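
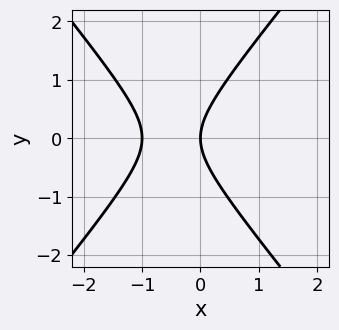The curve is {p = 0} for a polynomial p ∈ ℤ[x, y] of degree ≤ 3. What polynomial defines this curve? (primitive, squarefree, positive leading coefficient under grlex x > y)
1. The degree is 2 — no degree-1 curve has this shape.
2. Symmetries: it's symmetric under y → −y, forcing even powers of y.
3. From the visible intercepts: the x-axis gridline crossings are at x ∈ {-1, 0}; it crosses the y-axis at the gridline y = 0.
4. Solving for integer coefficients yields p as stated.

3*x^2 - 2*y^2 + 3*x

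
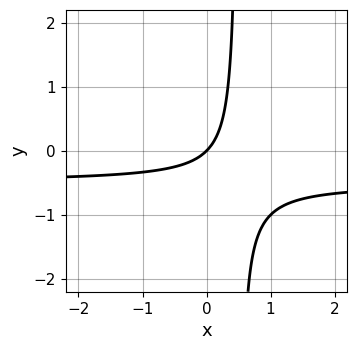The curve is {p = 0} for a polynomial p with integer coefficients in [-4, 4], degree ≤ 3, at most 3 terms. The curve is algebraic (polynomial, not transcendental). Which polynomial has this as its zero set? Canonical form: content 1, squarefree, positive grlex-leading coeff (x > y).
deg p = 2. No degree-1 curve has this shape.
Observable constraints: it meets the y-axis at y = 0 (among the integer gridlines); it meets the x-axis at x = 0 (among the integer gridlines).
Assembling these constraints gives the stated polynomial.

2*x*y + x - y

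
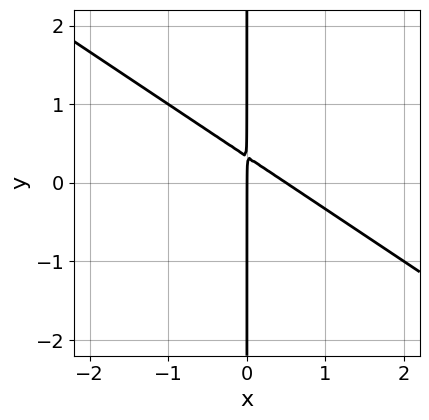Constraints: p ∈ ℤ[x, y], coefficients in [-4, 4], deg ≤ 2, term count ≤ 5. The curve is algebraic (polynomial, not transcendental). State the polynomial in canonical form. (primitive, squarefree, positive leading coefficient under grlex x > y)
Degree: no degree-1 curve has this shape, so deg p = 2.
From the axis intercepts and sections: every point of the y-axis in the box is on the curve; one x-axis crossing is at x = 0.
Solving for integer coefficients yields p as stated.

2*x^2 + 3*x*y - x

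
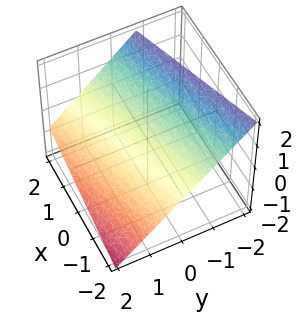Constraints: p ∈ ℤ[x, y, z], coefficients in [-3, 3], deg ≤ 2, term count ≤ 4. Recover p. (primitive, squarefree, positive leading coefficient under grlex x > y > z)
First, deg p = 1.
Next, from the axis intercepts and sections: one x-axis crossing is at x = -2.
Finally, solving for integer coefficients yields p as stated.

x - 3*y - 3*z + 2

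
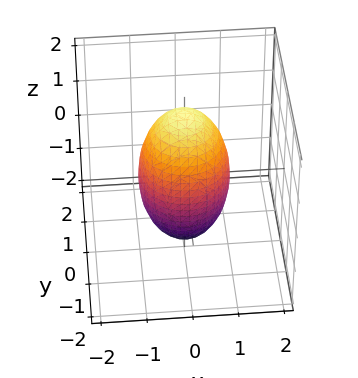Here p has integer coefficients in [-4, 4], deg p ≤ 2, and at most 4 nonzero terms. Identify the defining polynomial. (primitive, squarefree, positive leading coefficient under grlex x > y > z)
Degree: no degree-1 surface has this shape, so deg p = 2.
Symmetries: the surface is invariant under rotation about z: p = q(x² + y², z).
Observable constraints: among the integer gridlines, it crosses the y-axis at y ∈ {-1, 1}; among the integer gridlines, it crosses the x-axis at x ∈ {-1, 1}; a circular section at z = -1 has radius between 0 and 1.
The integer polynomial consistent with all of this is the stated p.

3*x^2 + 3*y^2 + z^2 - 3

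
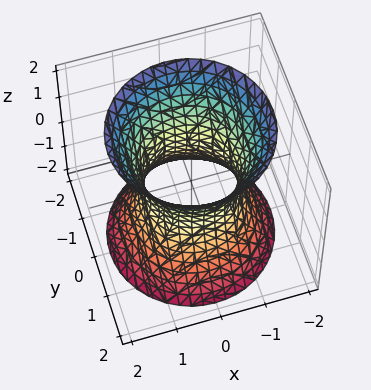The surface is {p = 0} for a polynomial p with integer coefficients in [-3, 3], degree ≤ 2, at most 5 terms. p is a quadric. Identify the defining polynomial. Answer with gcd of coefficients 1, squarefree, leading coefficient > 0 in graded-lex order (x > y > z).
2*x^2 + 2*y^2 - z^2 - 2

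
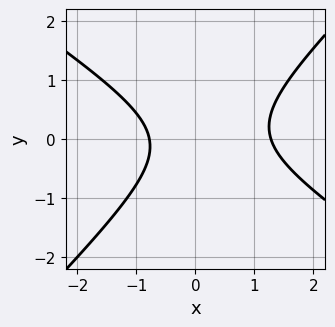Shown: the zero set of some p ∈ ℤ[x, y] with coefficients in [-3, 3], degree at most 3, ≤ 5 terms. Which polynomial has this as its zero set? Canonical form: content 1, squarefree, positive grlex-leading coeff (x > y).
deg p = 2. A generic line meets the curve in up to 2 points.
Observable constraints: the curve avoids every integer y-axis point in the box.
The integer polynomial consistent with all of this is the stated p.

2*x^2 + x*y - 3*y^2 - x - 2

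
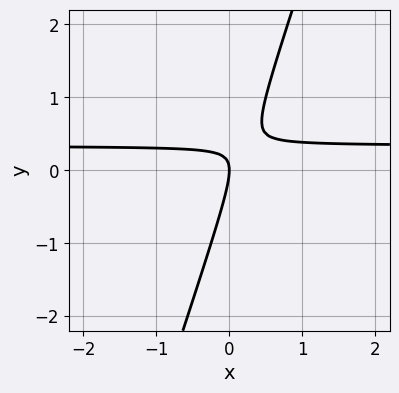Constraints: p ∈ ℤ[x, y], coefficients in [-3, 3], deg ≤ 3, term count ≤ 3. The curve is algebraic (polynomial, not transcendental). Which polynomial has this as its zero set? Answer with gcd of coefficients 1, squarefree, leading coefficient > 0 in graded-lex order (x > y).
3*x*y - y^2 - x

(a) Degree: the shape is more complex than any degree-1 curve, so deg p = 2.
(b) Checking where it meets the axes: it meets the y-axis at y = 0 (among the integer gridlines); it crosses the x-axis at the gridline x = 0.
(c) Together with the visible shape, these determine p as stated.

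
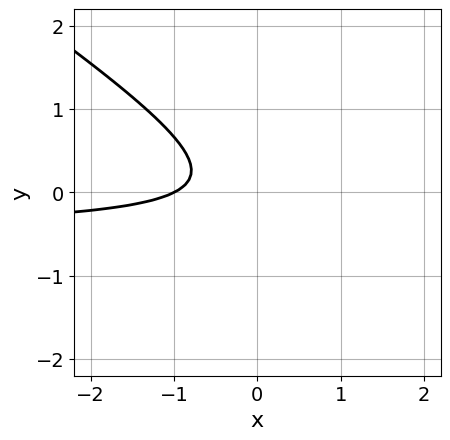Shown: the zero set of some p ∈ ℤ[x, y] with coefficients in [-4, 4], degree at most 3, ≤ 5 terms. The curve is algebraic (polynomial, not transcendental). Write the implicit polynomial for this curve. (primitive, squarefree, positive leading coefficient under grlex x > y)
2*x*y + 3*y^2 + x + 1

1. Degree: no degree-1 curve has this shape, so deg p = 2.
2. From the visible intercepts: it crosses the x-axis at the gridline x = -1; no y-intercept at any integer in the box.
3. Fitting integer coefficients to these (and the overall shape) gives p.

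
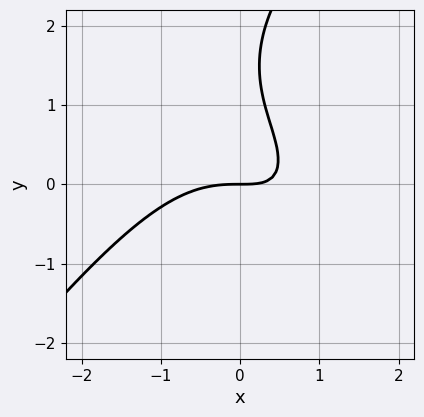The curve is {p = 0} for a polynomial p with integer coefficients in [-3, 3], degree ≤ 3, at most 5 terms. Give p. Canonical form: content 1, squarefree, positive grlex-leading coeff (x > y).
2*x^3 - y^3 + 3*x*y + 3*y^2 - 3*y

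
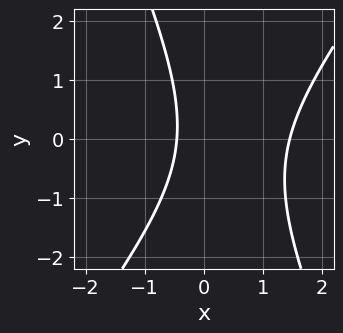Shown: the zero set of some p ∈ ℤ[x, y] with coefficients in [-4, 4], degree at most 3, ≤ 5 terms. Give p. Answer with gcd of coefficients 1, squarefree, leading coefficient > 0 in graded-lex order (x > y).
First, deg p = 2. No degree-1 curve has this shape.
Then, checking where it meets the axes: the curve avoids every integer y-axis point in the box.
Finally, fitting integer coefficients to these (and the overall shape) gives p.

3*x^2 - x*y - y^2 - 3*x - 2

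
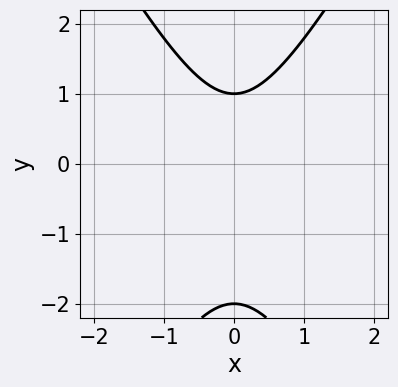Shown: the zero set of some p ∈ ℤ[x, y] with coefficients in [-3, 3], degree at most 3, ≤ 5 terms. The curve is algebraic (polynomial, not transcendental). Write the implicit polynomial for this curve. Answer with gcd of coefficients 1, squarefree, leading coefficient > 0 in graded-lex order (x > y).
(a) Degree: the shape is more complex than any degree-1 curve, so deg p = 2.
(b) Symmetries: the x ↦ −x reflection is a symmetry, so x appears only in even powers.
(c) Observable constraints: among the integer gridlines, it crosses the y-axis at y ∈ {-2, 1}; it misses every integer gridline on the x-axis.
(d) Assembling these constraints gives the stated polynomial.

3*x^2 - y^2 - y + 2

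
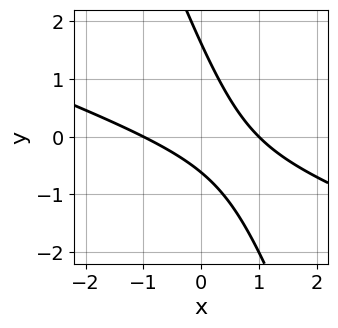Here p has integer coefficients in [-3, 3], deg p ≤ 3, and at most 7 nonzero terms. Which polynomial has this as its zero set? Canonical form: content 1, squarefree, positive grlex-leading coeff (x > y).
(a) The degree is 2 — a generic line meets the curve in up to 2 points.
(b) From the axis intercepts and sections: among the integer gridlines, it crosses the x-axis at x ∈ {-1, 1}.
(c) Together with the visible shape, these determine p as stated.

x^2 + 3*x*y + y^2 - y - 1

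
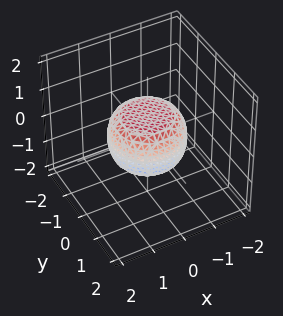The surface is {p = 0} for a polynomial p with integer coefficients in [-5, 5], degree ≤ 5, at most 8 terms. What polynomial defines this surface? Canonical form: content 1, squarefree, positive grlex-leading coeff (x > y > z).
2*x^4 + 4*x^2*y^2 + 2*y^4 - x^2 - y^2 + 3*z^2 - 2

Degree: a generic line meets the surface in up to 4 points, so deg p = 4.
By symmetry, every cross-section ⟂ z is a circle, so x, y appear only via x² + y².
Reading off the gridlines: a circular section at z = 0 has radius between 1 and 2.
These observations pin down the coefficients.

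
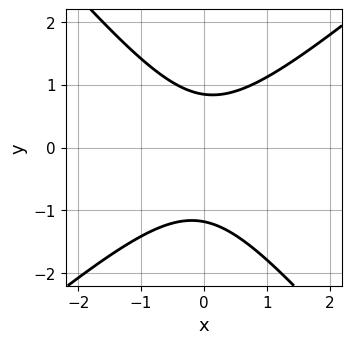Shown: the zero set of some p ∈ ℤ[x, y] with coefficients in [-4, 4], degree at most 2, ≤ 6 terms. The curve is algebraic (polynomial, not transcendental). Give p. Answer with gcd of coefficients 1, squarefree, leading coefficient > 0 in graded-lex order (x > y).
3*x^2 - x*y - 3*y^2 - y + 3

(a) deg p = 2.
(b) From the axis intercepts and sections: no x-intercept at any integer in the box.
(c) Putting this together gives p.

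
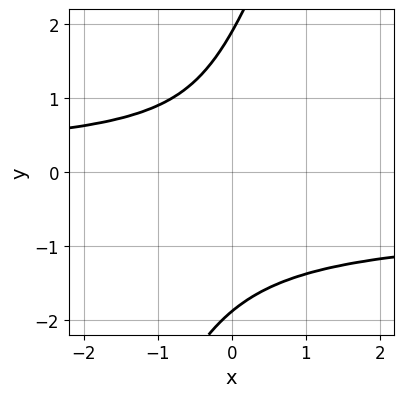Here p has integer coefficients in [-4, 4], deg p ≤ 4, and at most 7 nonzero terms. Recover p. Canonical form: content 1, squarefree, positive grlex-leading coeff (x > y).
3*x*y^3 - y^4 + 2*x*y^2 + 3*y^2 + 2

Degree: a generic line meets the curve in up to 4 points, so deg p = 4.
Reading off the gridlines: it misses every integer gridline on the x-axis.
Assembling these constraints gives the stated polynomial.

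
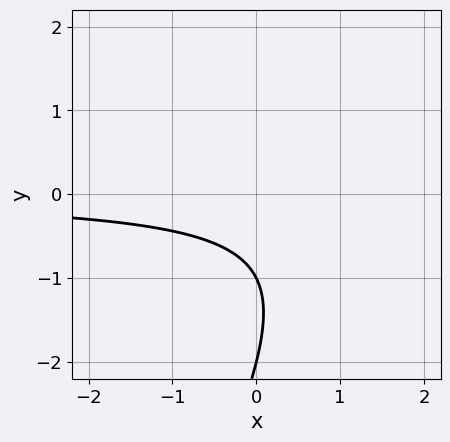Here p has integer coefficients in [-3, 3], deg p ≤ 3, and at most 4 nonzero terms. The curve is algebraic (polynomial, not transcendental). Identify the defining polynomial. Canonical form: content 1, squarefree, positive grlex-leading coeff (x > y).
First, degree: no degree-1 curve has this shape, so deg p = 2.
Next, checking where it meets the axes: the curve avoids every integer x-axis point in the box; among the integer gridlines, it crosses the y-axis at y ∈ {-2, -1}.
Finally, together with the visible shape, these determine p as stated.

2*x*y - y^2 - 3*y - 2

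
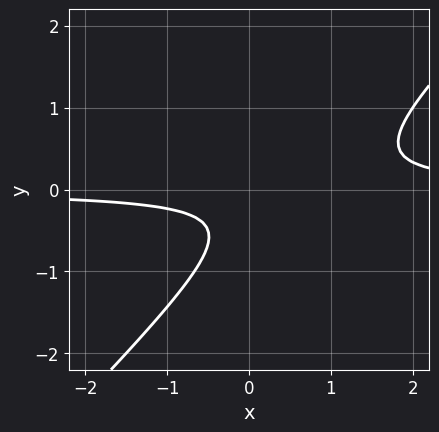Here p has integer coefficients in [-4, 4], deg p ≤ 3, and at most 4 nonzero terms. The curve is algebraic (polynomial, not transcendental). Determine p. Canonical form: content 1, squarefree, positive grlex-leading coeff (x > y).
(a) Degree: no degree-1 curve has this shape, so deg p = 2.
(b) Checking where it meets the axes: it misses every integer gridline on the x-axis; it misses every integer gridline on the y-axis.
(c) Assembling these constraints gives the stated polynomial.

3*x*y - 3*y^2 - 2*y - 1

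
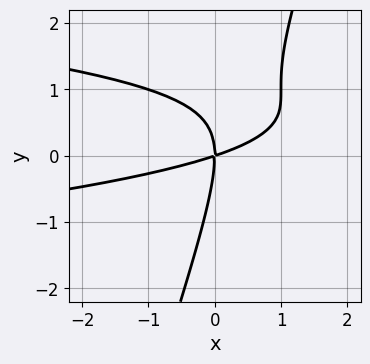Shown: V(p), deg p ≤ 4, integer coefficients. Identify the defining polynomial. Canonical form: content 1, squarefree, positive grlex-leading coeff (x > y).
Degree: a generic line meets the curve in up to 3 points, so deg p = 3.
Checking where it meets the axes: it meets the y-axis at y = 0 (among the integer gridlines); it meets the x-axis at x = 0 (among the integer gridlines).
Matching integer coefficients to the picture gives p.

3*x*y^2 - y^3 + x^2 - 3*x*y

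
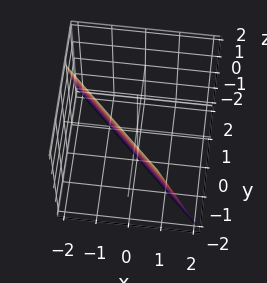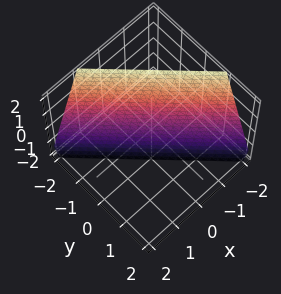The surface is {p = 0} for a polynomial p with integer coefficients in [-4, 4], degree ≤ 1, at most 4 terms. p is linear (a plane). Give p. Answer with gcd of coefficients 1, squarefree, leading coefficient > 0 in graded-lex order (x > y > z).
3*x + 3*y + z + 2

(a) The degree is 1 — the surface is flat (a plane).
(b) Observable constraints: it crosses the z-axis at the gridline z = -2.
(c) Solving for integer coefficients yields p as stated.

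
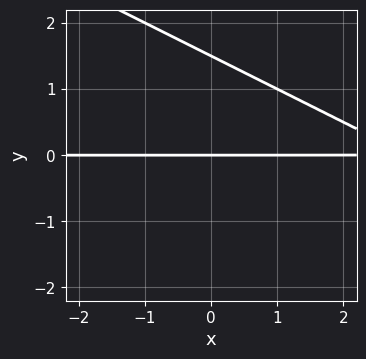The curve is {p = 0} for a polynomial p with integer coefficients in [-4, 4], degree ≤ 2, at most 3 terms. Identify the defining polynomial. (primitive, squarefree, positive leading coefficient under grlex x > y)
x*y + 2*y^2 - 3*y

Degree: the shape is more complex than any degree-1 curve, so deg p = 2.
Observable constraints: every point of the x-axis in the box is on the curve; it crosses the y-axis at the gridline y = 0.
Matching integer coefficients to the picture gives p.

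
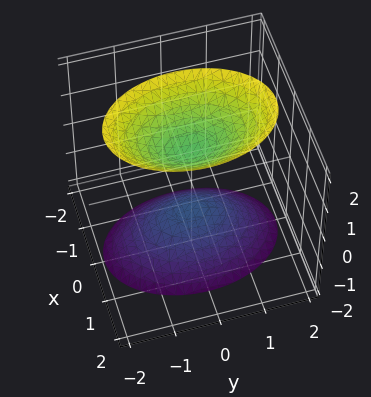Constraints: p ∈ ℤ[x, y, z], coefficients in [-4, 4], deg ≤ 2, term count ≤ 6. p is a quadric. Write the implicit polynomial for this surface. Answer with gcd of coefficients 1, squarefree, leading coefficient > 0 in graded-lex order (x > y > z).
2*x^2 + y^2 - z^2 + 1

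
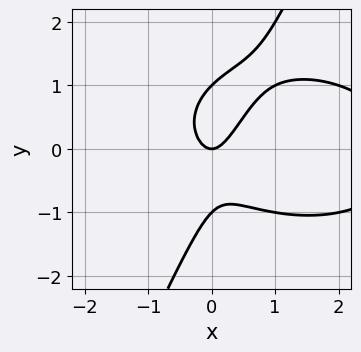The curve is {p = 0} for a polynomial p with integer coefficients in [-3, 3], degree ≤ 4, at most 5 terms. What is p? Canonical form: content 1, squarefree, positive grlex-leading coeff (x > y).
First, deg p = 3. No degree-2 curve has this shape.
Next, checking where it meets the axes: among the integer gridlines, it crosses the y-axis at y ∈ {-1, 0, 1}; it meets the x-axis at x = 0 (among the integer gridlines).
Finally, putting this together gives p.

x^3 + 2*x*y^2 - y^3 - 3*x^2 + y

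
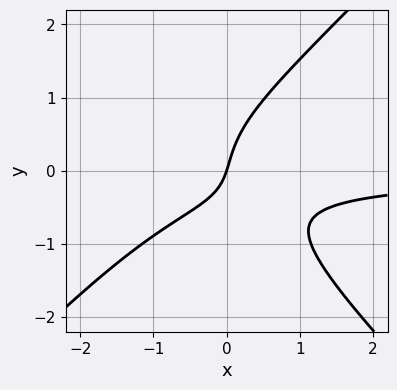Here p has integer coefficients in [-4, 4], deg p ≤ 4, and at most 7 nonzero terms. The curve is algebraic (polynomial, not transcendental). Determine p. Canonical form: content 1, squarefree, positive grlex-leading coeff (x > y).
deg p = 3. The shape is more complex than any degree-2 curve.
From the axis intercepts and sections: it crosses the x-axis at the gridline x = 0; it meets the y-axis at y = 0 (among the integer gridlines).
The integer polynomial consistent with all of this is the stated p.

3*x^2*y - 3*y^3 + 3*x*y + 3*x - y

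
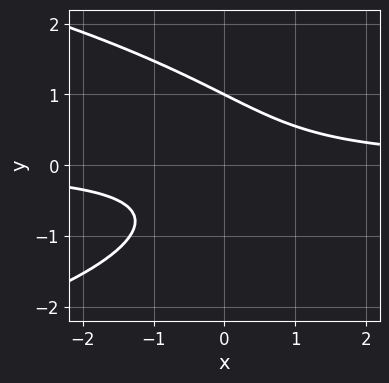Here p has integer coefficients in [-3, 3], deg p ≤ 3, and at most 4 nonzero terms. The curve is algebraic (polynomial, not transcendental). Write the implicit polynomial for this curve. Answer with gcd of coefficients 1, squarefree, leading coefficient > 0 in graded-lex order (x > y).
2*y^3 + 3*x*y - 2

(a) Degree: no degree-2 curve has this shape, so deg p = 3.
(b) Observable constraints: it crosses the y-axis at the gridline y = 1; it misses every integer gridline on the x-axis.
(c) Putting this together gives p.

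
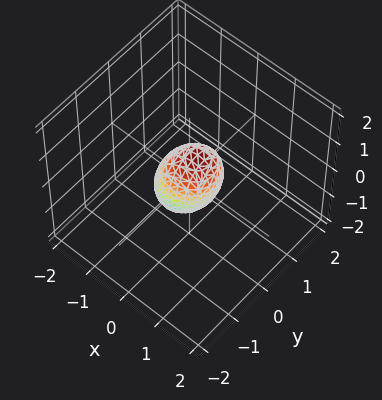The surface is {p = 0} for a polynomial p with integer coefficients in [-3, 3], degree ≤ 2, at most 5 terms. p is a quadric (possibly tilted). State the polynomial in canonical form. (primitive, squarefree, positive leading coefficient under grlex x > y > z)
2*x^2 - x*z + 2*y^2 + z^2 - 1

(a) deg p = 2.
(b) Checking where it meets the axes: among the integer gridlines, it crosses the z-axis at z ∈ {-1, 1}.
(c) These observations pin down the coefficients.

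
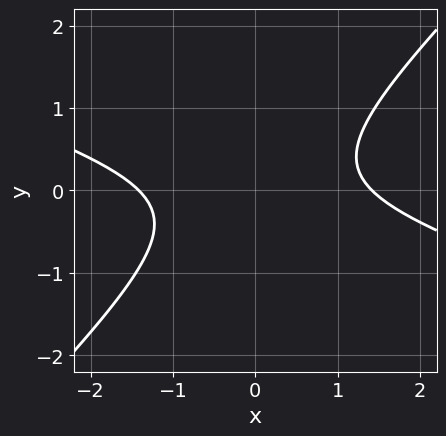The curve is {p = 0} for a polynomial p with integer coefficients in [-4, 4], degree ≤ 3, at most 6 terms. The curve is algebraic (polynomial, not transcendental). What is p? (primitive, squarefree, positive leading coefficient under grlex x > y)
x^2 + 2*x*y - 3*y^2 - 2

deg p = 2. A generic line meets the curve in up to 2 points.
Reading off the gridlines: the curve avoids every integer y-axis point in the box.
Together with the visible shape, these determine p as stated.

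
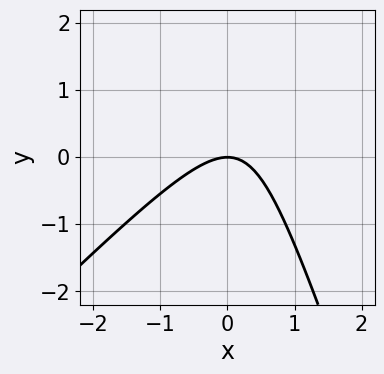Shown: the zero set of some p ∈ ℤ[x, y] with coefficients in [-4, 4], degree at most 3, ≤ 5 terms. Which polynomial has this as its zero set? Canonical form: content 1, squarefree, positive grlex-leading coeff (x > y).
(a) Degree: the shape is more complex than any degree-1 curve, so deg p = 2.
(b) Observable constraints: it crosses the x-axis at the gridline x = 0; it crosses the y-axis at the gridline y = 0.
(c) Together with the visible shape, these determine p as stated.

3*x^2 - 2*x*y - y^2 + 3*y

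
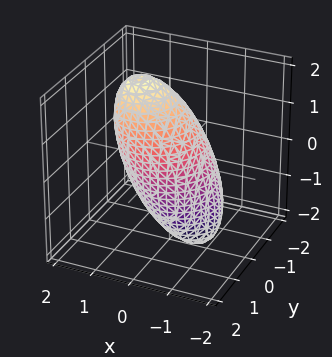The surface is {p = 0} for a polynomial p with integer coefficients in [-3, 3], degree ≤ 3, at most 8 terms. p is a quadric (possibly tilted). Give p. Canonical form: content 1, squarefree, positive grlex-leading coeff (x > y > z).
Degree: no degree-1 surface has this shape, so deg p = 2.
Reading off the gridlines: among the integer gridlines, it crosses the x-axis at x ∈ {-1, 1}; among the integer gridlines, it crosses the y-axis at y ∈ {-1, 1}.
The integer polynomial consistent with all of this is the stated p.

3*x^2 - x*y - 2*x*z + 3*y^2 + z^2 - 3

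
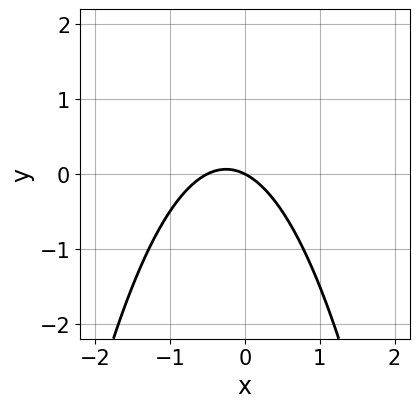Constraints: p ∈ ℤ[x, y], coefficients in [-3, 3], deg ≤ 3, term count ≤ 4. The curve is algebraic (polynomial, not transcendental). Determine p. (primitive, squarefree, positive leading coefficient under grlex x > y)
2*x^2 + x + 2*y

1. The degree is 2 — a generic line meets the curve in up to 2 points.
2. Reading off the gridlines: it crosses the y-axis at the gridline y = 0; it crosses the x-axis at the gridline x = 0.
3. Putting this together gives p.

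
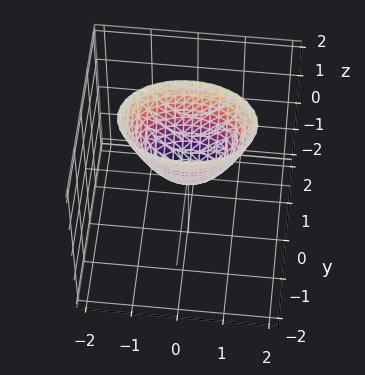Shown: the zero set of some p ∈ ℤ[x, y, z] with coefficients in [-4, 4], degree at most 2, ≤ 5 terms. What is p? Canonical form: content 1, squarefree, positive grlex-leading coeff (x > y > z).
x^2 + 2*y^2 - z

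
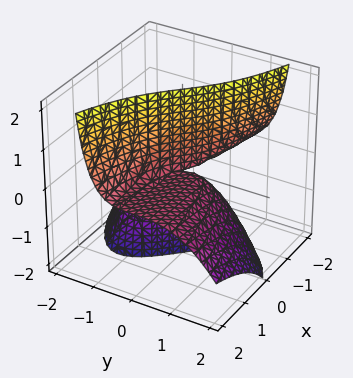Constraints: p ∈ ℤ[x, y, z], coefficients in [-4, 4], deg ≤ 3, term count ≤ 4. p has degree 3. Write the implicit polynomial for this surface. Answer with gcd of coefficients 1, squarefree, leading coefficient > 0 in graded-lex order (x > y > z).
First, degree: a generic line meets the surface in up to 3 points, so deg p = 3.
Then, reading off the gridlines: it crosses the y-axis at the gridline y = 0; every point of the x-axis in the box is on the surface; the visible z-axis segment lies entirely on the surface.
Finally, solving for integer coefficients yields p as stated.

y^3 + 2*x*z + 2*y*z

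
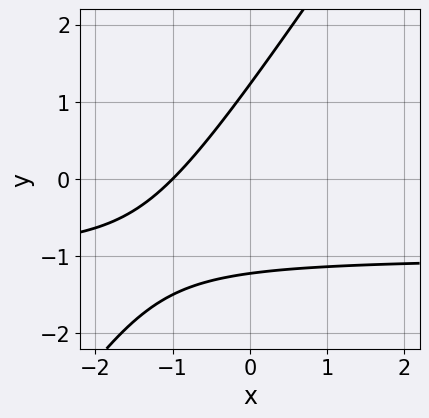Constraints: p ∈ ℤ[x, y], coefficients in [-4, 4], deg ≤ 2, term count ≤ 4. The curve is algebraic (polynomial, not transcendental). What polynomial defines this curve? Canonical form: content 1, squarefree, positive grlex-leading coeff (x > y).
3*x*y - 2*y^2 + 3*x + 3

1. deg p = 2.
2. Against the integer gridlines: it meets the x-axis at x = -1 (among the integer gridlines).
3. Assembling these constraints gives the stated polynomial.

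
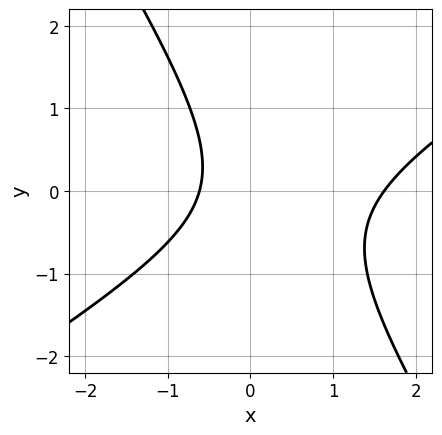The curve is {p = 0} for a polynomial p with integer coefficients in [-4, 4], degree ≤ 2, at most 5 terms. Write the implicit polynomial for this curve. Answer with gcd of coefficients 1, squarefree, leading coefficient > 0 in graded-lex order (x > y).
x^2 - x*y - y^2 - x - 1

Degree: no degree-1 curve has this shape, so deg p = 2.
Observable constraints: no y-intercept at any integer in the box.
Together with the visible shape, these determine p as stated.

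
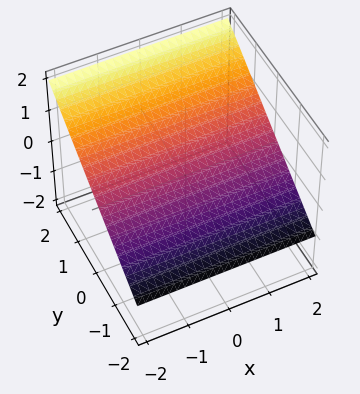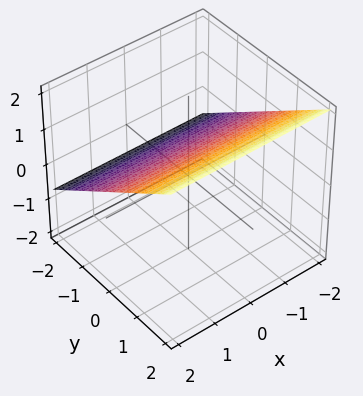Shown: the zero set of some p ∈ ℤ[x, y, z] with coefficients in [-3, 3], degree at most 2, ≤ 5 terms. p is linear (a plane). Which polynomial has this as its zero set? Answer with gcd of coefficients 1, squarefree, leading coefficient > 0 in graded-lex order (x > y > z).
(a) Degree: every cross-section is a straight line — this is a plane, so deg p = 1.
(b) Observable constraints: the surface avoids every integer x-axis point in the box; it crosses the y-axis at the gridline y = -1.
(c) The integer polynomial consistent with all of this is the stated p.

2*y - 3*z + 2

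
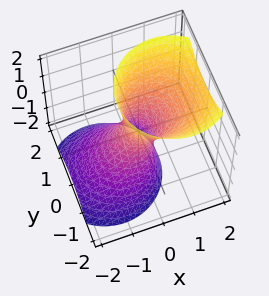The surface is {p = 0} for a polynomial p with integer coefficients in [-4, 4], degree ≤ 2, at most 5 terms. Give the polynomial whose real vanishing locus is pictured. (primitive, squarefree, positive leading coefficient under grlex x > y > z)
3*x^2 - 3*x*z + 3*y^2 - z^2 - 1

First, degree: the shape is more complex than any degree-1 surface, so deg p = 2.
Next, reading off the gridlines: it misses every integer gridline on the z-axis.
Finally, the integer polynomial consistent with all of this is the stated p.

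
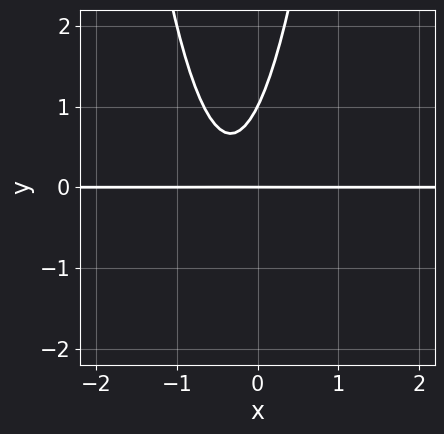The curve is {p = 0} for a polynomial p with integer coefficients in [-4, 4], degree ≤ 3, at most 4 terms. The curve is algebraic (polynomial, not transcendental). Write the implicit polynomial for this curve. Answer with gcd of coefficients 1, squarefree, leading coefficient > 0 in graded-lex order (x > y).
3*x^2*y + 2*x*y - y^2 + y

1. deg p = 3. No degree-2 curve has this shape.
2. Reading off the gridlines: the visible x-axis segment lies entirely on the curve; the y-axis gridline crossings are at y ∈ {0, 1}.
3. Together with the visible shape, these determine p as stated.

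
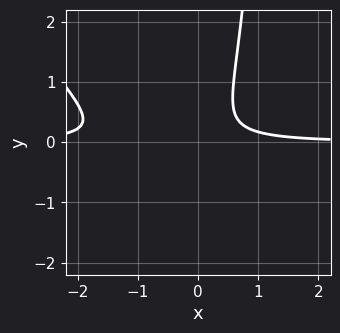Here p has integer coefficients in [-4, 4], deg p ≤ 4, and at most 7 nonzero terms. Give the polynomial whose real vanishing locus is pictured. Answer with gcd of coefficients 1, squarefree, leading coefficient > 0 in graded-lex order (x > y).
3*x^2*y + 2*x*y^2 + 3*x*y - 3*y^2 - 1

First, degree: no degree-2 curve has this shape, so deg p = 3.
Then, from the axis intercepts and sections: it misses every integer gridline on the y-axis; no x-intercept at any integer in the box.
Finally, these observations pin down the coefficients.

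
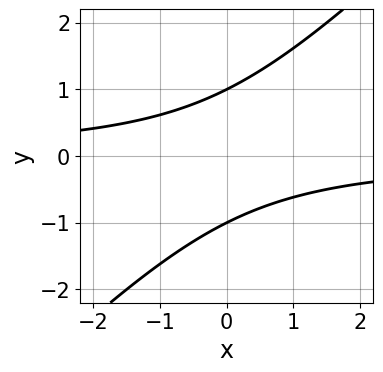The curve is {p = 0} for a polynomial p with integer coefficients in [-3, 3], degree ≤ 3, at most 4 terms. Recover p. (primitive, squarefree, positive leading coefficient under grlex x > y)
First, the degree is 2 — the shape is more complex than any degree-1 curve.
Next, checking where it meets the axes: the y-axis gridline crossings are at y ∈ {-1, 1}; the curve avoids every integer x-axis point in the box.
Finally, solving for integer coefficients yields p as stated.

x*y - y^2 + 1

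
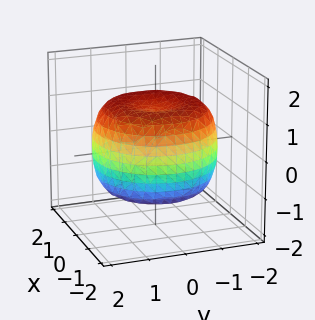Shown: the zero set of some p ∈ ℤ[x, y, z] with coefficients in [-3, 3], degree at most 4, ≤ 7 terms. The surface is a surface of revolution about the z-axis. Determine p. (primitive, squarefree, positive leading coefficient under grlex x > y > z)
1. deg p = 4. The shape is more complex than any degree-3 surface.
2. Symmetries: rotational symmetry about the z-axis ⇒ p depends on x, y only through x² + y².
3. From the visible intercepts: among the integer gridlines, it crosses the z-axis at z ∈ {-1, 1}; a circular section at z = -1 has radius between 1 and 2.
4. Together with the visible shape, these determine p as stated.

x^4 + 2*x^2*y^2 + y^4 - 2*x^2 - 2*y^2 + 2*z^2 - 2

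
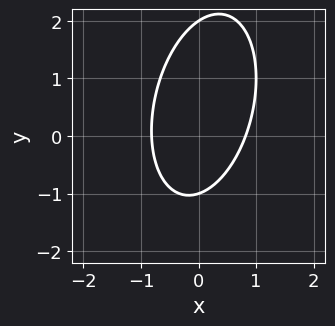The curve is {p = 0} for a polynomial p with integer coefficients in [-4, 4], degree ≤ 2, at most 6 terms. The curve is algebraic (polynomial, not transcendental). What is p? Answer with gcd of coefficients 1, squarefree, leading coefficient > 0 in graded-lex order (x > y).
1. Degree: no degree-1 curve has this shape, so deg p = 2.
2. Against the integer gridlines: the y-axis gridline crossings are at y ∈ {-1, 2}.
3. Putting this together gives p.

3*x^2 - x*y + y^2 - y - 2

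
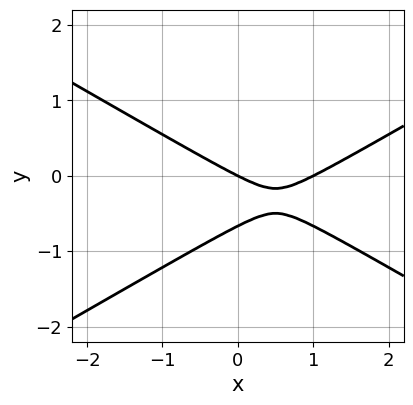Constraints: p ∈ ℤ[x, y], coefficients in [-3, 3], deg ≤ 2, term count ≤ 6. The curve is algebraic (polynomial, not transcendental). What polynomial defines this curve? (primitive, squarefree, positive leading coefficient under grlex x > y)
x^2 - 3*y^2 - x - 2*y

(a) The degree is 2 — a generic line meets the curve in up to 2 points.
(b) Checking where it meets the axes: the x-axis gridline crossings are at x ∈ {0, 1}; one y-axis crossing is at y = 0.
(c) Fitting integer coefficients to these (and the overall shape) gives p.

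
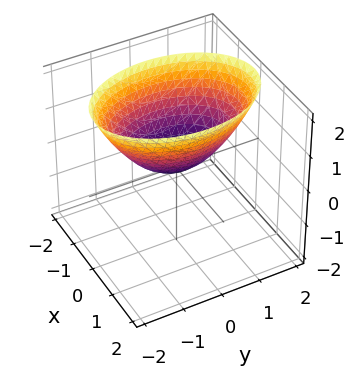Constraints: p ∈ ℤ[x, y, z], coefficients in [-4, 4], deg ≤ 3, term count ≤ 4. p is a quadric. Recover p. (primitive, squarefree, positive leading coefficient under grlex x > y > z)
(a) The degree is 2 — a single bowl opening along one axis; a quadric.
(b) Symmetries: the x ↦ −x reflection is a symmetry, so x appears only in even powers; it's symmetric under y → −y, forcing even powers of y.
(c) Checking where it meets the axes: it meets the z-axis at z = 0 (among the integer gridlines); one y-axis crossing is at y = 0; it meets the x-axis at x = 0 (among the integer gridlines).
(d) Fitting integer coefficients to these (and the overall shape) gives p.

2*x^2 + y^2 - 2*z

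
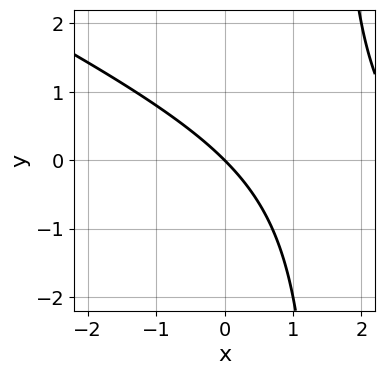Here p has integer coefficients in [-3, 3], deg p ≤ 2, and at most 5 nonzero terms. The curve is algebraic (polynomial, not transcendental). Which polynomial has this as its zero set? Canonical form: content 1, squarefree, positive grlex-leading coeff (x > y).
x^2 + 2*x*y - 3*x - 3*y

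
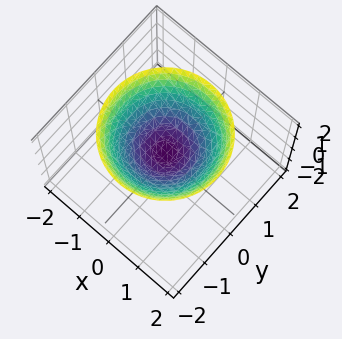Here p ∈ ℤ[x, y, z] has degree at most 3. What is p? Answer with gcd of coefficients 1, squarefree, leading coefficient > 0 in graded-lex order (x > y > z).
(a) deg p = 2. A generic line meets the surface in up to 2 points.
(b) Symmetry: the surface is invariant under rotation about z: p = q(x² + y², z).
(c) Observable constraints: it misses every integer gridline on the y-axis; a circular section at z = 1 has radius exactly 1; the surface avoids every integer x-axis point in the box.
(d) Solving for integer coefficients yields p as stated.

2*x^2 + 2*y^2 - 3*z + 1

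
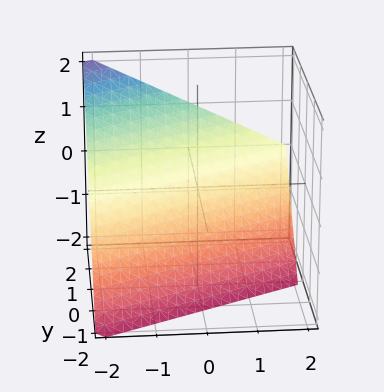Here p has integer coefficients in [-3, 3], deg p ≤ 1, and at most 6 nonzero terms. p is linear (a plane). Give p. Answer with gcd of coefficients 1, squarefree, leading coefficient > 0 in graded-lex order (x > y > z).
x - 2*y + 2*z + 2

First, the degree is 1 — the surface is flat (a plane).
Next, from the axis intercepts and sections: one x-axis crossing is at x = -2; one y-axis crossing is at y = 1; it crosses the z-axis at the gridline z = -1.
Finally, the integer polynomial consistent with all of this is the stated p.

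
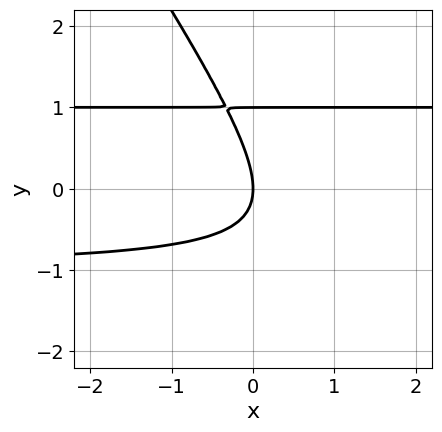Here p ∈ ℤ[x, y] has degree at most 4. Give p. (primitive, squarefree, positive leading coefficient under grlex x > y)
3*x*y^2 + 2*y^3 - 2*y^2 - 3*x

First, deg p = 3. The shape is more complex than any degree-2 curve.
Next, from the axis intercepts and sections: one x-axis crossing is at x = 0; the y-axis gridline crossings are at y ∈ {0, 1}.
Finally, matching integer coefficients to the picture gives p.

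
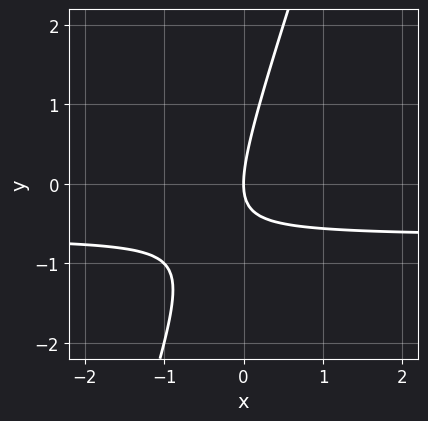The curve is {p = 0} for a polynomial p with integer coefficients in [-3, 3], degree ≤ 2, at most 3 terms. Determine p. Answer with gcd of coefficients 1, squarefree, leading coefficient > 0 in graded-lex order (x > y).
3*x*y - y^2 + 2*x

First, the degree is 2 — the shape is more complex than any degree-1 curve.
Then, against the integer gridlines: one y-axis crossing is at y = 0; it meets the x-axis at x = 0 (among the integer gridlines).
Finally, together with the visible shape, these determine p as stated.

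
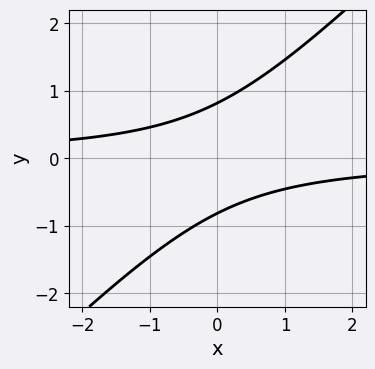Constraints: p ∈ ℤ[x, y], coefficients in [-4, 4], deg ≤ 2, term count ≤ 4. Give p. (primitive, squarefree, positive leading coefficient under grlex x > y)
1. Degree: no degree-1 curve has this shape, so deg p = 2.
2. From the visible intercepts: no x-intercept at any integer in the box.
3. These observations pin down the coefficients.

3*x*y - 3*y^2 + 2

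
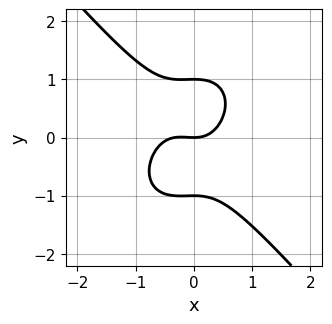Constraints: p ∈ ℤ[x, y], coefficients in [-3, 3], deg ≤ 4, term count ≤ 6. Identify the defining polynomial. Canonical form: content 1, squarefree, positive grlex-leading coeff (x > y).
3*x^3 + 2*y^3 + x^2 - 2*y

1. The degree is 3 — the shape is more complex than any degree-2 curve.
2. Checking where it meets the axes: one x-axis crossing is at x = 0; among the integer gridlines, it crosses the y-axis at y ∈ {-1, 0, 1}.
3. The integer polynomial consistent with all of this is the stated p.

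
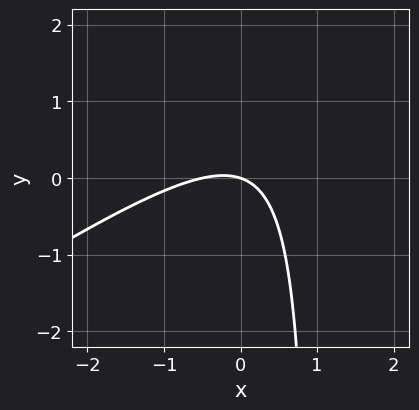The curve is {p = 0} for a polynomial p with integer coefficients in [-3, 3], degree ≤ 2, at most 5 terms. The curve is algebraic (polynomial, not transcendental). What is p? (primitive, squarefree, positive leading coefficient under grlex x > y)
2*x^2 - 3*x*y + x + 3*y

(a) Degree: the shape is more complex than any degree-1 curve, so deg p = 2.
(b) Reading off the gridlines: one x-axis crossing is at x = 0; it crosses the y-axis at the gridline y = 0.
(c) Assembling these constraints gives the stated polynomial.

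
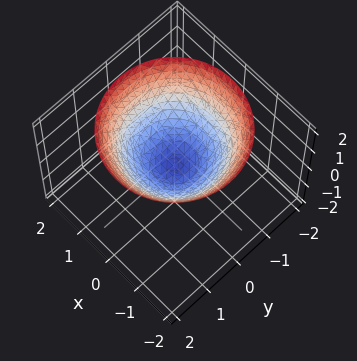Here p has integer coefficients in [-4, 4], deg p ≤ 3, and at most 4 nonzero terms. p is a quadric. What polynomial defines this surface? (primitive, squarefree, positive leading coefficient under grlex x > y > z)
2*x^2 + 2*y^2 - 3*z

First, deg p = 2. A single bowl opening along one axis; a quadric.
Then, symmetries: rotational symmetry about the z-axis ⇒ p depends on x, y only through x² + y².
Next, from the visible intercepts: a circular section at z = 1 has radius between 1 and 2; it crosses the z-axis at the gridline z = 0; it meets the y-axis at y = 0 (among the integer gridlines).
Finally, fitting integer coefficients to these (and the overall shape) gives p.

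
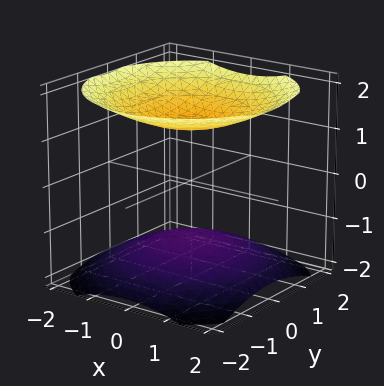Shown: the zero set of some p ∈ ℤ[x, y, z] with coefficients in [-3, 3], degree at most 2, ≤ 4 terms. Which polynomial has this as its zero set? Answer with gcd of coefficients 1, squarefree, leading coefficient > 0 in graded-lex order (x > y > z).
x^2 + y^2 - 2*z^2 + 3

I count 2 distinct pieces.
The degree is 2 — two sheets facing apart; a quadric.
Symmetries: mirror symmetry z ↦ −z ⇒ only even powers of z; the surface is invariant under rotation about z: p = q(x² + y², z).
Checking where it meets the axes: it misses every integer gridline on the y-axis; it misses every integer gridline on the x-axis.
These observations pin down the coefficients.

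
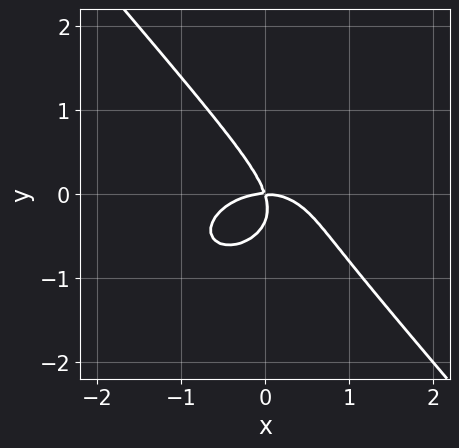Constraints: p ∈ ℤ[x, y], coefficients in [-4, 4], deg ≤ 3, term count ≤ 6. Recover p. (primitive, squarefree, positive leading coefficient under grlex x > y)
1. Degree: no degree-2 curve has this shape, so deg p = 3.
2. Reading off the gridlines: it meets the y-axis at y = 0 (among the integer gridlines); one x-axis crossing is at x = 0.
3. Matching integer coefficients to the picture gives p.

2*x^3 + 2*x*y^2 + 3*y^3 + 3*x*y + y^2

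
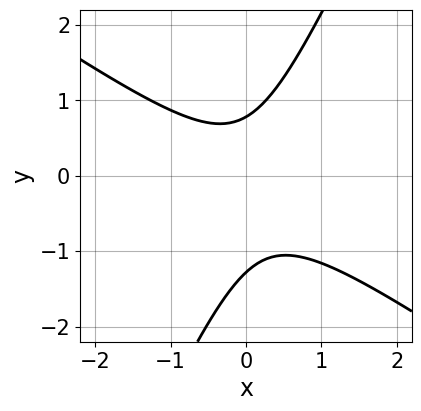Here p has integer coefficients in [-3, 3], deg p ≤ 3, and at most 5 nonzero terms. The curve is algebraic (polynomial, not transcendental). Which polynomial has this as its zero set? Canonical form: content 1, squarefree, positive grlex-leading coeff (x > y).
3*x^2 + 3*x*y - 2*y^2 - y + 2

First, degree: no degree-1 curve has this shape, so deg p = 2.
Then, checking where it meets the axes: no x-intercept at any integer in the box.
Finally, matching integer coefficients to the picture gives p.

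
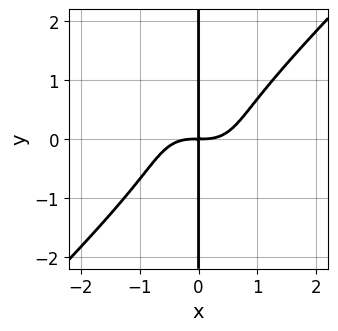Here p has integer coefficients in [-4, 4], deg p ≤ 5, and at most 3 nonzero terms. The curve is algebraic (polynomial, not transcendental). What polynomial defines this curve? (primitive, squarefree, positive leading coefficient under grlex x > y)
x^4 - x*y^3 - x*y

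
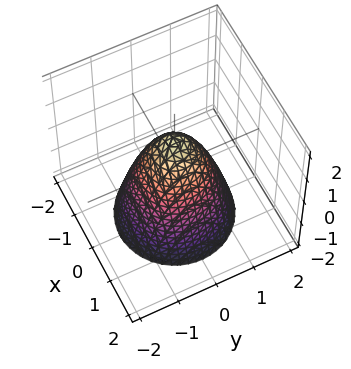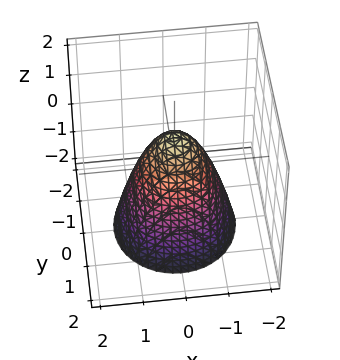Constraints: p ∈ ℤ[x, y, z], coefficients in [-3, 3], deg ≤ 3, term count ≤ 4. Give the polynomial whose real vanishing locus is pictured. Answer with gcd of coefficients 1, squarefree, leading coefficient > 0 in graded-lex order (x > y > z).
1. deg p = 2. The shape is more complex than any degree-1 surface.
2. By symmetry, the surface is invariant under rotation about z: p = q(x² + y², z).
3. Observable constraints: a circular section at z = 0 has radius between 0 and 1; it meets the z-axis at z = 1 (among the integer gridlines).
4. The integer polynomial consistent with all of this is the stated p.

3*x^2 + 3*y^2 + 2*z - 2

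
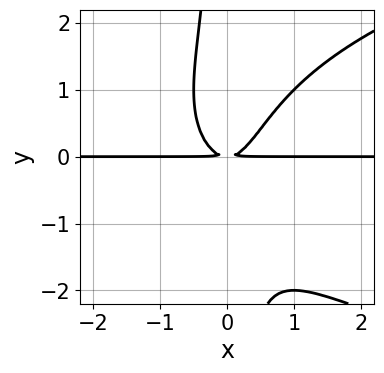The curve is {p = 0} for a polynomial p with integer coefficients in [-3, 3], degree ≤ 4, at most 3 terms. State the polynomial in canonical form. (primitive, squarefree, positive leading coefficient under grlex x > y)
The degree is 4 — a generic line meets the curve in up to 4 points.
From the visible intercepts: every point of the x-axis in the box is on the curve.
Fitting integer coefficients to these (and the overall shape) gives p.

x*y^3 - 2*x^2*y + y^2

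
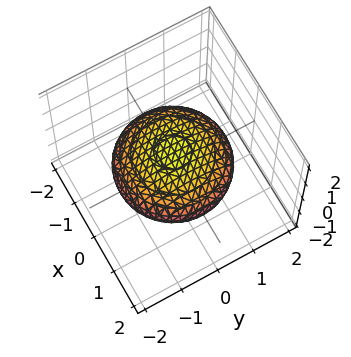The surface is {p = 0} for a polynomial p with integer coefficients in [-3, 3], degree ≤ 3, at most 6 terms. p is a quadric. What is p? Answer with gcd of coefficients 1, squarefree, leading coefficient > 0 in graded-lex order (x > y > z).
(a) The degree is 2 — a closed, bounded, convex surface; a quadric.
(b) Symmetries: it's symmetric under z → −z, forcing even powers of z; the z-axis is an axis of rotation, so x and y enter only as x² + y².
(c) Checking where it meets the axes: a circular section at z = 0 has radius between 1 and 2.
(d) Together with the visible shape, these determine p as stated.

x^2 + y^2 + 3*z^2 - 2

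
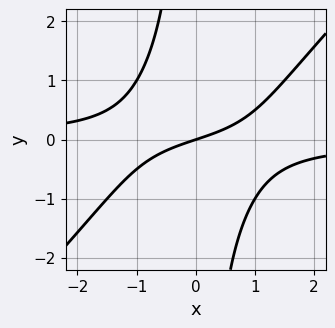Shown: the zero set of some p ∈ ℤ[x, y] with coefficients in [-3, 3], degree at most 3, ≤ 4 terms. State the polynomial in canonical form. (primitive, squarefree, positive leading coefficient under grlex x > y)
2*x^2*y - 2*x*y^2 + x - 3*y

1. Degree: the shape is more complex than any degree-2 curve, so deg p = 3.
2. From the visible intercepts: it meets the y-axis at y = 0 (among the integer gridlines); one x-axis crossing is at x = 0.
3. The integer polynomial consistent with all of this is the stated p.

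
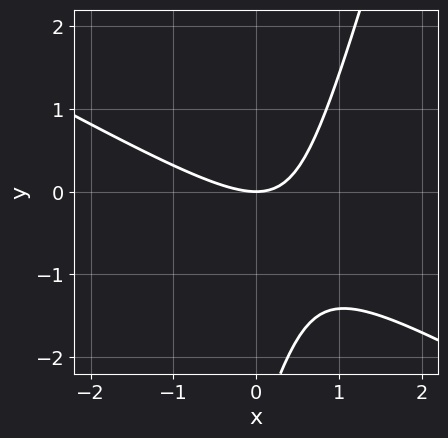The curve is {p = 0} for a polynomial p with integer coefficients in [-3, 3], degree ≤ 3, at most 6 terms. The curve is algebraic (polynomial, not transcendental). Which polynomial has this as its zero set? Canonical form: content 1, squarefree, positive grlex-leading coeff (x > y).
2*x^2 + 3*x*y - y^2 - 3*y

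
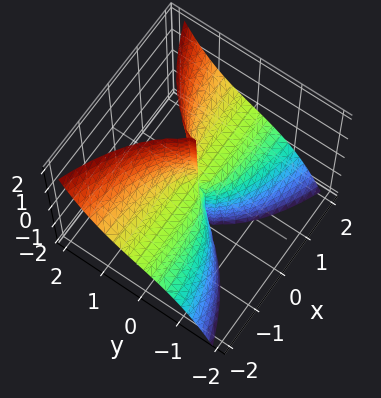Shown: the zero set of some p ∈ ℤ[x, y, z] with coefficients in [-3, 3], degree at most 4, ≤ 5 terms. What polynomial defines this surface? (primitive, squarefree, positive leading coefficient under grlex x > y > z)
2*x^2*y - 3*x^2*z + 2*y^3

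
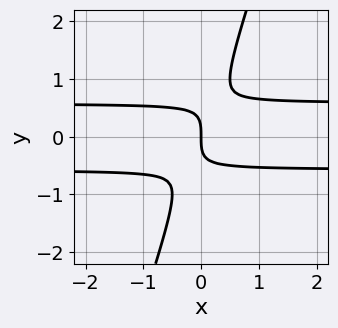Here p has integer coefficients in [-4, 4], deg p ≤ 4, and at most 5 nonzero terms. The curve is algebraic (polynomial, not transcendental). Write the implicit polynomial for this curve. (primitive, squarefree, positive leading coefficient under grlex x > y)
1. The degree is 3 — no degree-2 curve has this shape.
2. Against the integer gridlines: it meets the x-axis at x = 0 (among the integer gridlines); one y-axis crossing is at y = 0.
3. Putting this together gives p.

3*x*y^2 - y^3 - x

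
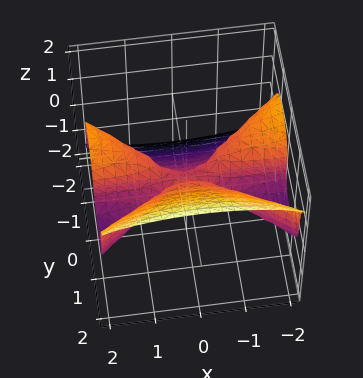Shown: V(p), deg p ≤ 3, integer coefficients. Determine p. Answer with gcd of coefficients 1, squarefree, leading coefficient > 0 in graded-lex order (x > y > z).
x^2*y - 2*y^3 + 3*z^3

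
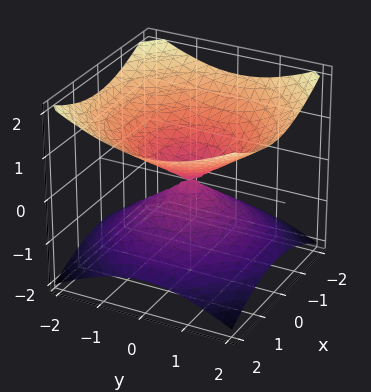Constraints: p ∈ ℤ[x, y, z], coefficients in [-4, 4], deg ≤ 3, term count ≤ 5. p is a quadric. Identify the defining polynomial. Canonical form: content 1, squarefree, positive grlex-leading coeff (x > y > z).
x^2 + y^2 - 2*z^2

First, degree: two nappes meeting at a single point; a quadric, so deg p = 2.
Next, symmetry: every cross-section ⟂ z is a circle, so x, y appear only via x² + y²; mirror symmetry z ↦ −z ⇒ only even powers of z.
Then, checking where it meets the axes: it crosses the z-axis at the gridline z = 0; it meets the x-axis at x = 0 (among the integer gridlines); a circular section at z = 1 has radius between 1 and 2.
Finally, these observations pin down the coefficients.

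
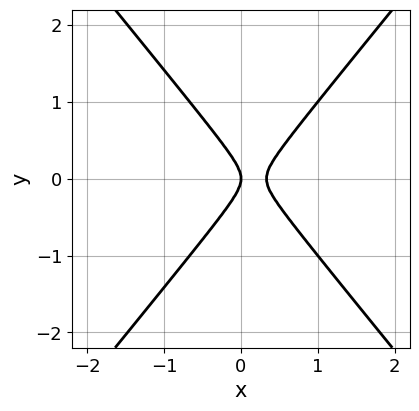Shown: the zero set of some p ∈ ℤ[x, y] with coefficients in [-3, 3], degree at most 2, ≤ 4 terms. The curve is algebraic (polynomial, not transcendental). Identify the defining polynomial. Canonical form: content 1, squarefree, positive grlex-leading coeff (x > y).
3*x^2 - 2*y^2 - x

1. The degree is 2 — the shape is more complex than any degree-1 curve.
2. Symmetries: it's symmetric under y → −y, forcing even powers of y.
3. Against the integer gridlines: one y-axis crossing is at y = 0; it crosses the x-axis at the gridline x = 0.
4. Assembling these constraints gives the stated polynomial.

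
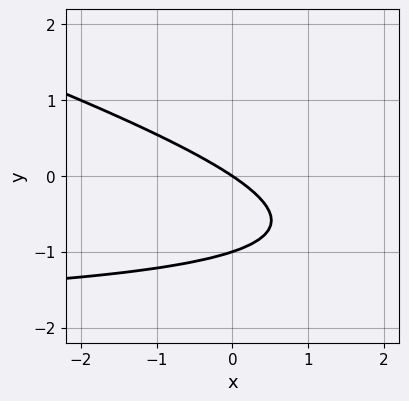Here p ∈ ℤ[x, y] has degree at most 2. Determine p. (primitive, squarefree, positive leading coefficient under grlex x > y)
First, degree: no degree-1 curve has this shape, so deg p = 2.
Then, from the axis intercepts and sections: it crosses the x-axis at the gridline x = 0; among the integer gridlines, it crosses the y-axis at y ∈ {-1, 0}.
Finally, solving for integer coefficients yields p as stated.

x*y + 3*y^2 + 2*x + 3*y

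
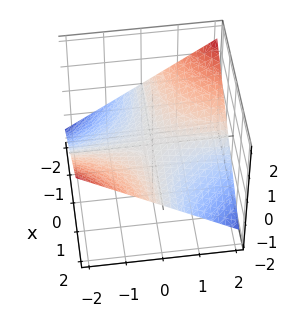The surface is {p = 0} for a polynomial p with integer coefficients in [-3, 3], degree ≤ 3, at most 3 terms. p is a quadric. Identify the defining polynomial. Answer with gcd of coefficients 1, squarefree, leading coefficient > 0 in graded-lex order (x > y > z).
1. The degree is 2 — a saddle surface; a quadric.
2. Observable constraints: one z-axis crossing is at z = 0; every point of the x-axis in the box is on the surface; every point of the y-axis in the box is on the surface.
3. Solving for integer coefficients yields p as stated.

x*y + 3*z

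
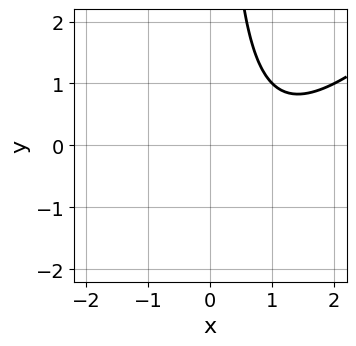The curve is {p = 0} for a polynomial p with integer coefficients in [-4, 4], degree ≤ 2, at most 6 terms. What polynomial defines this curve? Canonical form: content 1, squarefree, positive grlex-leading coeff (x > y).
x^2 - x*y - 2*x + 2

Degree: no degree-1 curve has this shape, so deg p = 2.
Against the integer gridlines: the curve avoids every integer y-axis point in the box; no x-intercept at any integer in the box.
Assembling these constraints gives the stated polynomial.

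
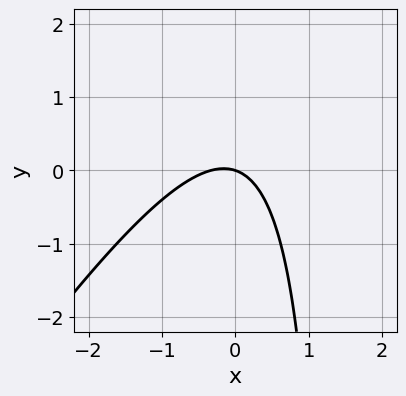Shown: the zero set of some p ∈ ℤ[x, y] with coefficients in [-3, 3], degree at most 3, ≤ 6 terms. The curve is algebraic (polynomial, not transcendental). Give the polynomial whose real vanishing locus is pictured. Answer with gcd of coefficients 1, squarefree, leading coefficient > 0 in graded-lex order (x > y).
3*x^2 - 2*x*y + x + 3*y

1. Degree: a generic line meets the curve in up to 2 points, so deg p = 2.
2. Checking where it meets the axes: one y-axis crossing is at y = 0; it crosses the x-axis at the gridline x = 0.
3. These observations pin down the coefficients.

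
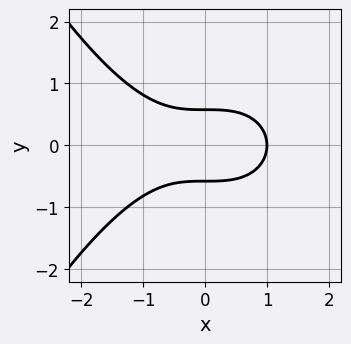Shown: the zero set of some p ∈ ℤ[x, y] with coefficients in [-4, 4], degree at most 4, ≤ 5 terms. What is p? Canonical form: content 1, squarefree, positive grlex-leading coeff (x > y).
Degree: no degree-2 curve has this shape, so deg p = 3.
Symmetries: the y ↦ −y reflection is a symmetry, so y appears only in even powers.
From the axis intercepts and sections: one x-axis crossing is at x = 1.
Matching integer coefficients to the picture gives p.

x^3 + 3*y^2 - 1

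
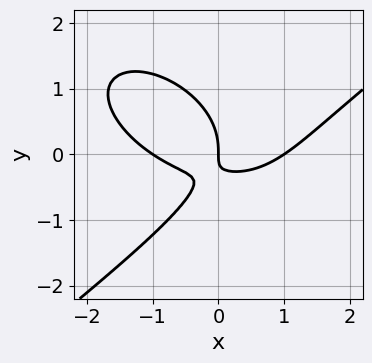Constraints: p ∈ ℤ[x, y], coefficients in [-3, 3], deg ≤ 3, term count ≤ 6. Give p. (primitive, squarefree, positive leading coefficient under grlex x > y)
x^3 - 2*y^3 - 3*x*y - x

deg p = 3. A generic line meets the curve in up to 3 points.
From the visible intercepts: it meets the y-axis at y = 0 (among the integer gridlines); among the integer gridlines, it crosses the x-axis at x ∈ {-1, 0, 1}.
These observations pin down the coefficients.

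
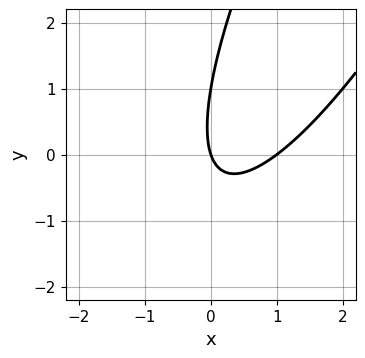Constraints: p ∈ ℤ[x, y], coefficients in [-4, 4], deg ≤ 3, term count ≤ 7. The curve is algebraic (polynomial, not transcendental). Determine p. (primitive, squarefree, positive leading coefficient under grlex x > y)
3*x^2 - 3*x*y + y^2 - 3*x - y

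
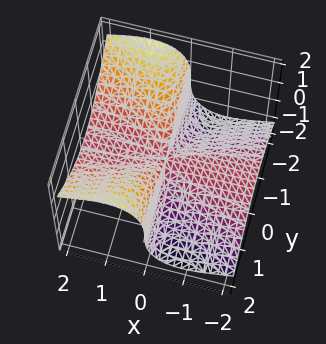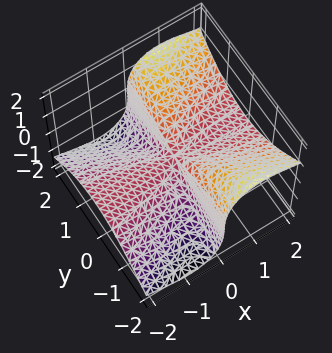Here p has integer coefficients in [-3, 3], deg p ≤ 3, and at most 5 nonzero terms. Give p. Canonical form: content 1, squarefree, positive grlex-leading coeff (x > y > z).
3*x^2*z - 2*x*y^2 + z^3

(a) deg p = 3. No degree-2 surface has this shape.
(b) Against the integer gridlines: one z-axis crossing is at z = 0; the visible x-axis segment lies entirely on the surface; every point of the y-axis in the box is on the surface.
(c) These observations pin down the coefficients.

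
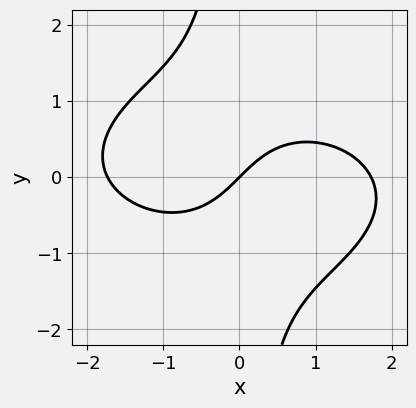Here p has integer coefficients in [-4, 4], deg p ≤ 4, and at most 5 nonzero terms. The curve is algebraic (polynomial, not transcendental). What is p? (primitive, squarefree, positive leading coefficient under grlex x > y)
1. deg p = 3. No degree-2 curve has this shape.
2. Checking where it meets the axes: it crosses the x-axis at the gridline x = 0; it meets the y-axis at y = 0 (among the integer gridlines).
3. Together with the visible shape, these determine p as stated.

x^3 + 3*x*y^2 - 3*x + 3*y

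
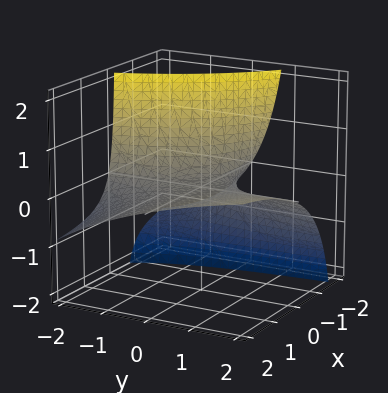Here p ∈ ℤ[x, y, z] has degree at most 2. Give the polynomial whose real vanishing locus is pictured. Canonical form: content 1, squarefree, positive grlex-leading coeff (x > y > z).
The degree is 2 — the shape is more complex than any degree-1 surface.
From the visible intercepts: it crosses the z-axis at the gridline z = 0; the visible x-axis segment lies entirely on the surface; the visible y-axis segment lies entirely on the surface.
These observations pin down the coefficients.

x*y - 2*x*z - y*z - 3*z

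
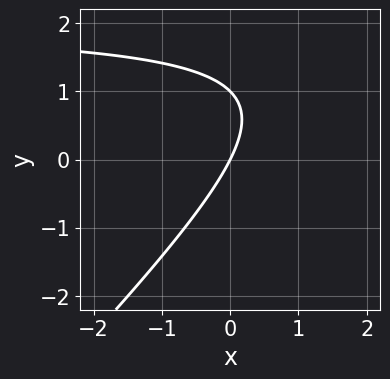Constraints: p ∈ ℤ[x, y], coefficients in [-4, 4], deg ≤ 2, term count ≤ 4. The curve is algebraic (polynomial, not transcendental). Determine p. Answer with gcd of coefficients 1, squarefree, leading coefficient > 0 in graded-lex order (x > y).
x*y - y^2 - 2*x + y

(a) deg p = 2. The shape is more complex than any degree-1 curve.
(b) Checking where it meets the axes: the y-axis gridline crossings are at y ∈ {0, 1}; it crosses the x-axis at the gridline x = 0.
(c) Solving for integer coefficients yields p as stated.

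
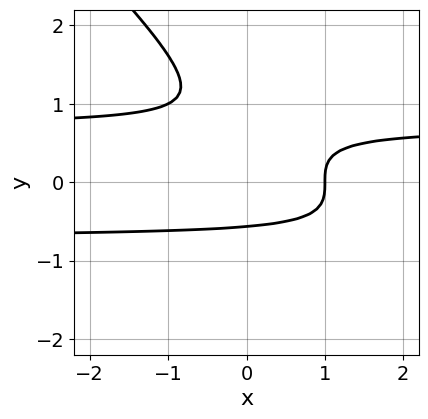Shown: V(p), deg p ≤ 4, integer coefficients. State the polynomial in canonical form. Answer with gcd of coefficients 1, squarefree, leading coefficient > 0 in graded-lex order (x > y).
1. The degree is 3 — the shape is more complex than any degree-2 curve.
2. From the axis intercepts and sections: it meets the x-axis at x = 1 (among the integer gridlines).
3. Putting this together gives p.

2*x*y^2 + 2*y^3 - 2*y^2 - x + 1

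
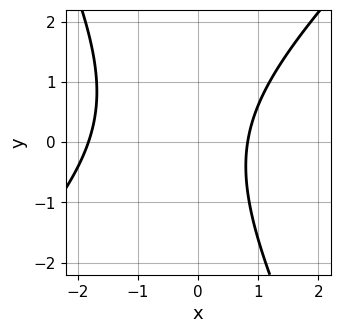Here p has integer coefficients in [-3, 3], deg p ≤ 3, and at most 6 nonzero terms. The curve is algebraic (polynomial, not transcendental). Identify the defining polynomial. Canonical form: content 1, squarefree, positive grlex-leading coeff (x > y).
2*x^2 - x*y - y^2 + 2*x - 3

1. Degree: no degree-1 curve has this shape, so deg p = 2.
2. Reading off the gridlines: the curve avoids every integer y-axis point in the box.
3. The integer polynomial consistent with all of this is the stated p.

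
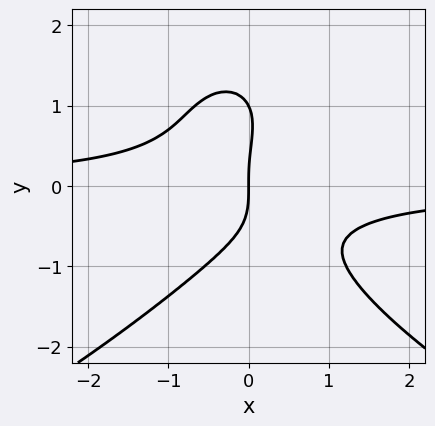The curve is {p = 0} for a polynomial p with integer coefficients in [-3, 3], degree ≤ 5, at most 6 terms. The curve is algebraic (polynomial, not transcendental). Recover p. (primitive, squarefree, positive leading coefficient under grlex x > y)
The degree is 4 — no degree-3 curve has this shape.
Reading off the gridlines: it crosses the x-axis at the gridline x = 0; among the integer gridlines, it crosses the y-axis at y ∈ {0, 1}.
Fitting integer coefficients to these (and the overall shape) gives p.

y^4 + 3*x^2*y - y^3 + 2*x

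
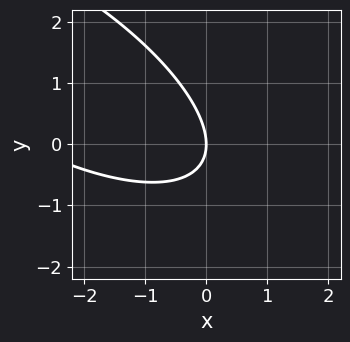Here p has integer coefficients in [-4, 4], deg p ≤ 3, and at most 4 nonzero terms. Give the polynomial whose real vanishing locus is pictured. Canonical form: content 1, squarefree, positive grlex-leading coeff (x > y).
x^2 + 2*x*y + 2*y^2 + 3*x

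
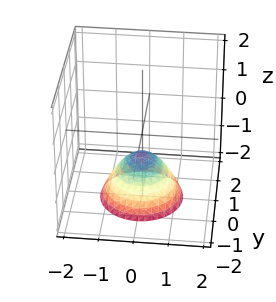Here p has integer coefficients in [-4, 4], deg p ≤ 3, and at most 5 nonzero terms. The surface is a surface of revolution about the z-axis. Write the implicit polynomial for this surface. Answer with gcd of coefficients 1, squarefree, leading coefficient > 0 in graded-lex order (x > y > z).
3*x^2 + 3*y^2 + 3*z + 2

First, the degree is 2 — no degree-1 surface has this shape.
Next, symmetries: the surface is invariant under rotation about z: p = q(x² + y², z).
Next, observable constraints: a circular section at z = -1 has radius between 0 and 1; no x-intercept at any integer in the box.
Finally, together with the visible shape, these determine p as stated.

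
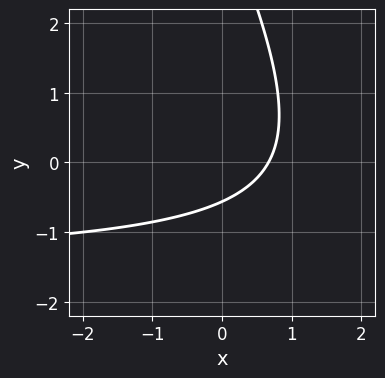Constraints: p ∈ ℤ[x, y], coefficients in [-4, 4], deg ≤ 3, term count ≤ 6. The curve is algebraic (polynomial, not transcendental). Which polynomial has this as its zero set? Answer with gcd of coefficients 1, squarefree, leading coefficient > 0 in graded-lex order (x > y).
2*x*y + y^2 + 3*x - 3*y - 2

First, the degree is 2 — a generic line meets the curve in up to 2 points.
Finally, solving for integer coefficients yields p as stated.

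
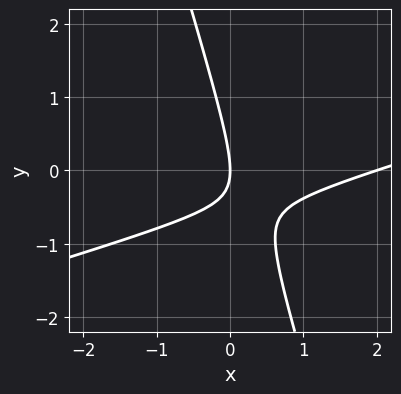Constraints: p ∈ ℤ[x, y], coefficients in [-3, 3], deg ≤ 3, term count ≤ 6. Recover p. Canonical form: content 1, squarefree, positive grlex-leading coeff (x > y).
x^2 - 3*x*y - y^2 - 2*x

(a) Degree: no degree-1 curve has this shape, so deg p = 2.
(b) Observable constraints: the x-axis gridline crossings are at x ∈ {0, 2}; one y-axis crossing is at y = 0.
(c) These observations pin down the coefficients.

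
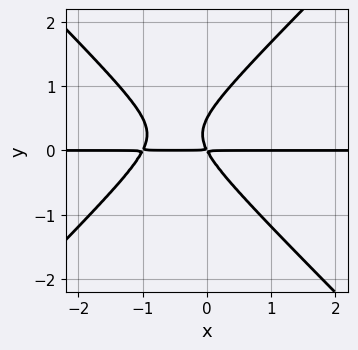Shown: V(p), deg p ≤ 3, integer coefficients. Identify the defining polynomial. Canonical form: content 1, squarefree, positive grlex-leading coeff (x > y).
2*x^2*y - 2*y^3 + 2*x*y + y^2

deg p = 3. The shape is more complex than any degree-2 curve.
From the axis intercepts and sections: the visible x-axis segment lies entirely on the curve.
Fitting integer coefficients to these (and the overall shape) gives p.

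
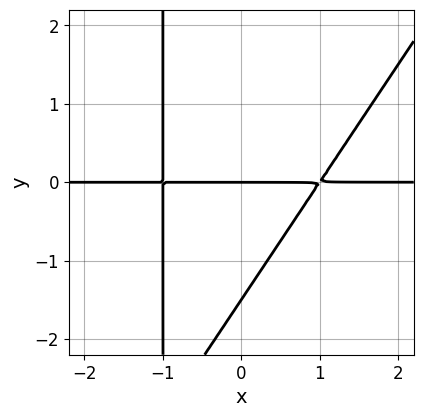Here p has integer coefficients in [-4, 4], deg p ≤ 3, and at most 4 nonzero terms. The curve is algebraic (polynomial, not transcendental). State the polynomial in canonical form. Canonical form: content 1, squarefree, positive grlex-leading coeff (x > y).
3*x^2*y - 2*x*y^2 - 2*y^2 - 3*y

(a) Degree: a generic line meets the curve in up to 3 points, so deg p = 3.
(b) Observable constraints: it crosses the y-axis at the gridline y = 0; the visible x-axis segment lies entirely on the curve.
(c) Together with the visible shape, these determine p as stated.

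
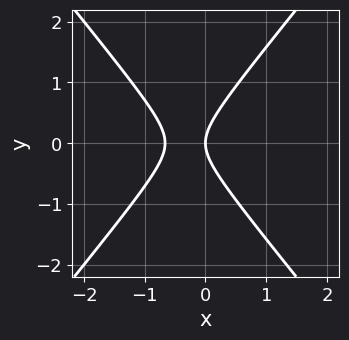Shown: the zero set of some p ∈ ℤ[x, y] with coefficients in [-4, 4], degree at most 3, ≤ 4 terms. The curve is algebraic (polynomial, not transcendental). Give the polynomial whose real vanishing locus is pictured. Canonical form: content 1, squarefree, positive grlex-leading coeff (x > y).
(a) Degree: the shape is more complex than any degree-1 curve, so deg p = 2.
(b) Symmetries: it's symmetric under y → −y, forcing even powers of y.
(c) Observable constraints: one x-axis crossing is at x = 0; it crosses the y-axis at the gridline y = 0.
(d) Matching integer coefficients to the picture gives p.

3*x^2 - 2*y^2 + 2*x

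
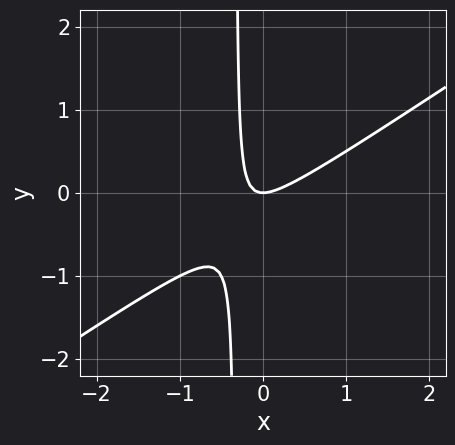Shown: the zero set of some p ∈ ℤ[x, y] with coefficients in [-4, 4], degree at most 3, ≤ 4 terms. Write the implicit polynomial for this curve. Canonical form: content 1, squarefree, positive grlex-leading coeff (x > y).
2*x^2 - 3*x*y - y

1. The degree is 2 — no degree-1 curve has this shape.
2. Reading off the gridlines: it crosses the y-axis at the gridline y = 0; it crosses the x-axis at the gridline x = 0.
3. Fitting integer coefficients to these (and the overall shape) gives p.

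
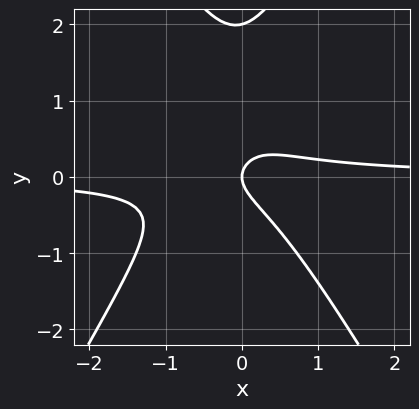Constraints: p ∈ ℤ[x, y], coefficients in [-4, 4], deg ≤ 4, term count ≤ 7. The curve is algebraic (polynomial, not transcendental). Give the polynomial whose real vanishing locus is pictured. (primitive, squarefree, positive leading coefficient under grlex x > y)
Degree: no degree-2 curve has this shape, so deg p = 3.
From the axis intercepts and sections: it meets the x-axis at x = 0 (among the integer gridlines); the y-axis gridline crossings are at y ∈ {0, 2}.
The integer polynomial consistent with all of this is the stated p.

3*x^2*y - y^3 + x*y + 2*y^2 - x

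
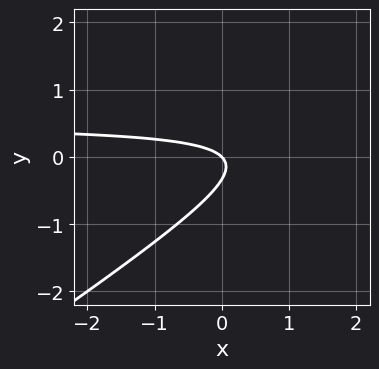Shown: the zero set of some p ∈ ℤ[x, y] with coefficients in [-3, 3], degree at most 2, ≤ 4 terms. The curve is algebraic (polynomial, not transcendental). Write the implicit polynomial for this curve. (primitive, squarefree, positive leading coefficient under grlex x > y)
2*x*y - 3*y^2 - x - y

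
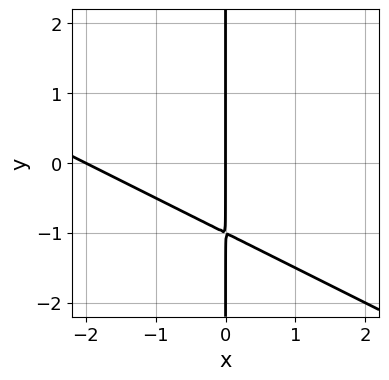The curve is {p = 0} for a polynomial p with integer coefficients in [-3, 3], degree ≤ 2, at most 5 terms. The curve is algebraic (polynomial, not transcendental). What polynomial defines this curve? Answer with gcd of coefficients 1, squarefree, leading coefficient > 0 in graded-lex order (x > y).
First, degree: a generic line meets the curve in up to 2 points, so deg p = 2.
Next, against the integer gridlines: the x-axis gridline crossings are at x ∈ {-2, 0}; every point of the y-axis in the box is on the curve.
Finally, the integer polynomial consistent with all of this is the stated p.

x^2 + 2*x*y + 2*x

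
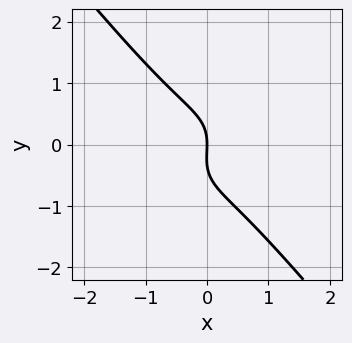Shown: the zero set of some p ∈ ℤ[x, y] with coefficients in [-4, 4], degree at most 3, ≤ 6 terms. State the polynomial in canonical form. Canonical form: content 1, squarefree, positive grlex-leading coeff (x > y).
1. Degree: the shape is more complex than any degree-2 curve, so deg p = 3.
2. Checking where it meets the axes: it crosses the x-axis at the gridline x = 0; it meets the y-axis at y = 0 (among the integer gridlines).
3. Fitting integer coefficients to these (and the overall shape) gives p.

3*x^3 - 2*x^2*y + 3*y^3 + y^2 + 3*x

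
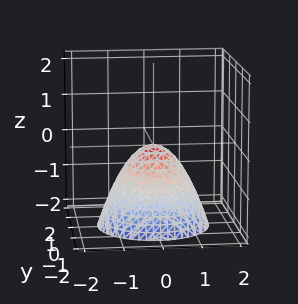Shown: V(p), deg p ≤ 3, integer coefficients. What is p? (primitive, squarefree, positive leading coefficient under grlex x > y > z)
First, degree: a single bowl opening along one axis; a quadric, so deg p = 2.
Then, by symmetry, the surface is invariant under rotation about z: p = q(x² + y², z).
Next, reading off the gridlines: it meets the z-axis at z = 0 (among the integer gridlines); it crosses the x-axis at the gridline x = 0.
Finally, these observations pin down the coefficients.

x^2 + y^2 + z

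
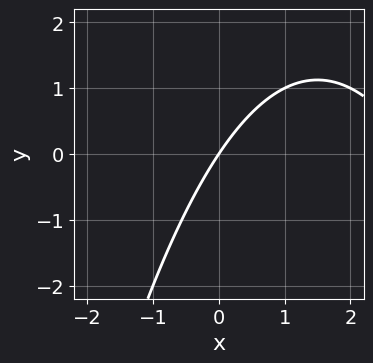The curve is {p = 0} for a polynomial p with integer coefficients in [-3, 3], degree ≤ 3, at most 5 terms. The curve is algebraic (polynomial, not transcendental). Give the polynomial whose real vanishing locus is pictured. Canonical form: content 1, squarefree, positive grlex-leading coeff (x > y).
x^2 - 3*x + 2*y

1. deg p = 2.
2. Observable constraints: it meets the x-axis at x = 0 (among the integer gridlines); it meets the y-axis at y = 0 (among the integer gridlines).
3. Solving for integer coefficients yields p as stated.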